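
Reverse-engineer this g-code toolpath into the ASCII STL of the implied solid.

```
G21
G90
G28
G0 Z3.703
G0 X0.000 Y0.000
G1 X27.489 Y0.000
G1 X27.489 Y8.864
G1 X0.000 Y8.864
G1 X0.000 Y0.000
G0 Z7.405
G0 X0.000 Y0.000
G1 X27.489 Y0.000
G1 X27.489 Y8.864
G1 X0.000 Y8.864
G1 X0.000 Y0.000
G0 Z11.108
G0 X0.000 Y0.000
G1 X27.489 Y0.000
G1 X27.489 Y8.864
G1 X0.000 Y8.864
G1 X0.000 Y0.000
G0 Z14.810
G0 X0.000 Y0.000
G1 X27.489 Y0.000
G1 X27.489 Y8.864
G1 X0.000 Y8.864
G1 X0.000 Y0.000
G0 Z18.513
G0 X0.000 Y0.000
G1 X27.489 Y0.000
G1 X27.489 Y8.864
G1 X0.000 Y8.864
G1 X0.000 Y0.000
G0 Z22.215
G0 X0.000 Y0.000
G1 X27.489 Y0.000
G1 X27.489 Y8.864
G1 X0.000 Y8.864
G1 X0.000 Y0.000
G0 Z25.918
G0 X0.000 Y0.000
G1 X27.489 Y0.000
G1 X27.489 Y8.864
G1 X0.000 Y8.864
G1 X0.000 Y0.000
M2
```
solid part
  facet normal 0.0000 0.0000 -1.0000
    outer loop
      vertex 27.489 8.864 0.000
      vertex 27.489 0.000 0.000
      vertex 0.000 0.000 0.000
    endloop
  endfacet
  facet normal 0.0000 0.0000 -1.0000
    outer loop
      vertex 0.000 8.864 0.000
      vertex 27.489 8.864 0.000
      vertex 0.000 0.000 0.000
    endloop
  endfacet
  facet normal 0.0000 0.0000 1.0000
    outer loop
      vertex 0.000 0.000 25.918
      vertex 27.489 0.000 25.918
      vertex 27.489 8.864 25.918
    endloop
  endfacet
  facet normal 0.0000 0.0000 1.0000
    outer loop
      vertex 0.000 0.000 25.918
      vertex 27.489 8.864 25.918
      vertex 0.000 8.864 25.918
    endloop
  endfacet
  facet normal 0.0000 -1.0000 0.0000
    outer loop
      vertex 0.000 0.000 0.000
      vertex 27.489 0.000 0.000
      vertex 27.489 0.000 25.918
    endloop
  endfacet
  facet normal 0.0000 -1.0000 0.0000
    outer loop
      vertex 0.000 0.000 0.000
      vertex 27.489 0.000 25.918
      vertex 0.000 0.000 25.918
    endloop
  endfacet
  facet normal 0.0000 1.0000 0.0000
    outer loop
      vertex 27.489 8.864 25.918
      vertex 27.489 8.864 0.000
      vertex 0.000 8.864 0.000
    endloop
  endfacet
  facet normal 0.0000 1.0000 0.0000
    outer loop
      vertex 0.000 8.864 25.918
      vertex 27.489 8.864 25.918
      vertex 0.000 8.864 0.000
    endloop
  endfacet
  facet normal -1.0000 0.0000 0.0000
    outer loop
      vertex 0.000 8.864 25.918
      vertex 0.000 8.864 0.000
      vertex 0.000 0.000 0.000
    endloop
  endfacet
  facet normal -1.0000 0.0000 0.0000
    outer loop
      vertex 0.000 0.000 25.918
      vertex 0.000 8.864 25.918
      vertex 0.000 0.000 0.000
    endloop
  endfacet
  facet normal 1.0000 0.0000 0.0000
    outer loop
      vertex 27.489 0.000 0.000
      vertex 27.489 8.864 0.000
      vertex 27.489 8.864 25.918
    endloop
  endfacet
  facet normal 1.0000 0.0000 0.0000
    outer loop
      vertex 27.489 0.000 0.000
      vertex 27.489 8.864 25.918
      vertex 27.489 0.000 25.918
    endloop
  endfacet
endsolid part

The G0 Z moves step by Δz≈3.703 mm. Every layer's G1 loop is the same polygon, so the solid is a straight extrusion of it from z=0 to z≈25.9. Closing with flat bottom and top caps and triangulating gives 12 facets — a rectangular box, roughly 27.5 × 8.86 mm footprint and 25.9 mm tall.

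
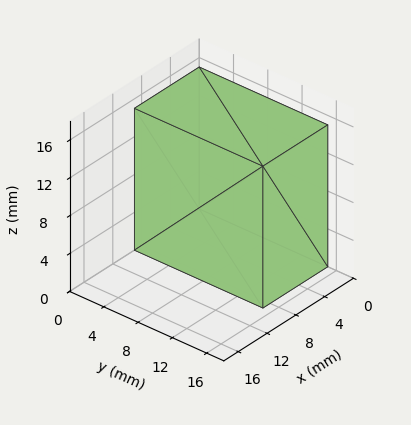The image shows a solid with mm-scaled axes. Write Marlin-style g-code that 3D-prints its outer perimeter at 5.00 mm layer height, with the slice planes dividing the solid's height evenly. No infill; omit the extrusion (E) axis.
Reading the render: the shape is a rectangular box, roughly 9 × 15 mm footprint and 15 mm tall (dimensions read to the nearest mm from the axis ticks). For the g-code, the solid's height is divided into equal slices at the stated Δz and each level perimeter traced with G1 moves after a G0 lift.

; perimeter-only toolpath
G21 ; units = mm
G90 ; absolute positioning
G28 ; home
; layer 1
G0 Z5.00
G0 X0.00 Y0.00
G1 X9.00 Y0.00
G1 X9.00 Y15.00
G1 X0.00 Y15.00
G1 X0.00 Y0.00
; layer 2
G0 Z10.00
G0 X0.00 Y0.00
G1 X9.00 Y0.00
G1 X9.00 Y15.00
G1 X0.00 Y15.00
G1 X0.00 Y0.00
; layer 3
G0 Z15.00
G0 X0.00 Y0.00
G1 X9.00 Y0.00
G1 X9.00 Y15.00
G1 X0.00 Y15.00
G1 X0.00 Y0.00
M2 ; end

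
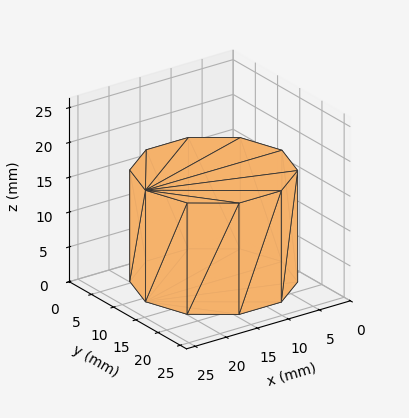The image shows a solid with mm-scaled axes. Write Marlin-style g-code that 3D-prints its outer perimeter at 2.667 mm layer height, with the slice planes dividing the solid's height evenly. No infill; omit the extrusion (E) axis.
Reading the render: the shape is a regular 10-sided prism (a cylinder approximated with 10 flat sides), circumscribed radius ≈ 11 mm, height ≈ 16 mm (dimensions read to the nearest mm from the axis ticks). For the g-code, the solid's height is divided into equal slices at the stated Δz and each level perimeter traced with G1 moves after a G0 lift.

; perimeter-only toolpath
G21 ; units = mm
G90 ; absolute positioning
G28 ; home
; layer 1
G0 Z2.667
G0 X22.000 Y11.000
G1 X19.899 Y17.466
G1 X14.399 Y21.462
G1 X7.601 Y21.462
G1 X2.101 Y17.466
G1 X0.000 Y11.000
G1 X2.101 Y4.534
G1 X7.601 Y0.538
G1 X14.399 Y0.538
G1 X19.899 Y4.534
G1 X22.000 Y11.000
; layer 2
G0 Z5.333
G0 X22.000 Y11.000
G1 X19.899 Y17.466
G1 X14.399 Y21.462
G1 X7.601 Y21.462
G1 X2.101 Y17.466
G1 X0.000 Y11.000
G1 X2.101 Y4.534
G1 X7.601 Y0.538
G1 X14.399 Y0.538
G1 X19.899 Y4.534
G1 X22.000 Y11.000
; layer 3
G0 Z8.000
G0 X22.000 Y11.000
G1 X19.899 Y17.466
G1 X14.399 Y21.462
G1 X7.601 Y21.462
G1 X2.101 Y17.466
G1 X0.000 Y11.000
G1 X2.101 Y4.534
G1 X7.601 Y0.538
G1 X14.399 Y0.538
G1 X19.899 Y4.534
G1 X22.000 Y11.000
; layer 4
G0 Z10.667
G0 X22.000 Y11.000
G1 X19.899 Y17.466
G1 X14.399 Y21.462
G1 X7.601 Y21.462
G1 X2.101 Y17.466
G1 X0.000 Y11.000
G1 X2.101 Y4.534
G1 X7.601 Y0.538
G1 X14.399 Y0.538
G1 X19.899 Y4.534
G1 X22.000 Y11.000
; layer 5
G0 Z13.333
G0 X22.000 Y11.000
G1 X19.899 Y17.466
G1 X14.399 Y21.462
G1 X7.601 Y21.462
G1 X2.101 Y17.466
G1 X0.000 Y11.000
G1 X2.101 Y4.534
G1 X7.601 Y0.538
G1 X14.399 Y0.538
G1 X19.899 Y4.534
G1 X22.000 Y11.000
; layer 6
G0 Z16.000
G0 X22.000 Y11.000
G1 X19.899 Y17.466
G1 X14.399 Y21.462
G1 X7.601 Y21.462
G1 X2.101 Y17.466
G1 X0.000 Y11.000
G1 X2.101 Y4.534
G1 X7.601 Y0.538
G1 X14.399 Y0.538
G1 X19.899 Y4.534
G1 X22.000 Y11.000
M2 ; end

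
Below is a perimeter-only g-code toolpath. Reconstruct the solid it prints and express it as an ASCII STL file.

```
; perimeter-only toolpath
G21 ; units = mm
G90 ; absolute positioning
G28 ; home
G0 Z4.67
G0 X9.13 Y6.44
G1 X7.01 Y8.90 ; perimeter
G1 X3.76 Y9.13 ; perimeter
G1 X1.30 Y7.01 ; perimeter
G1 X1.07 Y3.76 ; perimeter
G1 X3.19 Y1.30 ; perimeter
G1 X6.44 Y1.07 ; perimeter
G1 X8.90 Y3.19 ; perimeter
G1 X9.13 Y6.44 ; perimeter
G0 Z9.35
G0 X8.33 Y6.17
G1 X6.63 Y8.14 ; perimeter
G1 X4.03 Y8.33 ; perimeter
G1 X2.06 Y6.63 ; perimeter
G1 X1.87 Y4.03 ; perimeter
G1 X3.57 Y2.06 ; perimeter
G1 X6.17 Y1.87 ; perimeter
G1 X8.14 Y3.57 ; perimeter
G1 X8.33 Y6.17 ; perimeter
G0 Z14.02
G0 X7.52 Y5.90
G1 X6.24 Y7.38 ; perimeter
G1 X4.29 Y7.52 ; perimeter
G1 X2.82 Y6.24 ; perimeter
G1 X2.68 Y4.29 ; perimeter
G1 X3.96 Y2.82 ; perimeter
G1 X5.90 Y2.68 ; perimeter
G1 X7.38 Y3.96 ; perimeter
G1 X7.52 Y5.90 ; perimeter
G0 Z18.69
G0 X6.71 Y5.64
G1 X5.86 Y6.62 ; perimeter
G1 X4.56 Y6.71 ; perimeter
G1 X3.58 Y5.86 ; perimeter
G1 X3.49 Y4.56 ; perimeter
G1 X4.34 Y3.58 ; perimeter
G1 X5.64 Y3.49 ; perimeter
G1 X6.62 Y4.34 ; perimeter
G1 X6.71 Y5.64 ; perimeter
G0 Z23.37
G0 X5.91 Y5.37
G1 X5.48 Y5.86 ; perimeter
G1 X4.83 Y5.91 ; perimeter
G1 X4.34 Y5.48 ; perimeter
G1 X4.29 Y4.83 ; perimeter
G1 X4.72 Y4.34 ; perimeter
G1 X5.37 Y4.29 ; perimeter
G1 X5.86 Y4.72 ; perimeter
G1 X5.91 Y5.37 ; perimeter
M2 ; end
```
solid part
  facet normal 0.0000 0.0000 -1.0000
    outer loop
      vertex 3.49 9.94 0.00
      vertex 7.39 9.66 0.00
      vertex 9.94 6.71 0.00
    endloop
  endfacet
  facet normal 0.0000 0.0000 -1.0000
    outer loop
      vertex 0.54 7.39 0.00
      vertex 3.49 9.94 0.00
      vertex 9.94 6.71 0.00
    endloop
  endfacet
  facet normal 0.0000 0.0000 -1.0000
    outer loop
      vertex 0.26 3.49 0.00
      vertex 0.54 7.39 0.00
      vertex 9.94 6.71 0.00
    endloop
  endfacet
  facet normal 0.0000 0.0000 -1.0000
    outer loop
      vertex 2.81 0.54 0.00
      vertex 0.26 3.49 0.00
      vertex 9.94 6.71 0.00
    endloop
  endfacet
  facet normal 0.0000 0.0000 -1.0000
    outer loop
      vertex 6.71 0.26 0.00
      vertex 2.81 0.54 0.00
      vertex 9.94 6.71 0.00
    endloop
  endfacet
  facet normal 0.0000 0.0000 -1.0000
    outer loop
      vertex 9.66 2.81 0.00
      vertex 6.71 0.26 0.00
      vertex 9.94 6.71 0.00
    endloop
  endfacet
  facet normal 0.7461 0.6449 0.1658
    outer loop
      vertex 9.94 6.71 0.00
      vertex 7.39 9.66 0.00
      vertex 5.10 5.10 28.04
    endloop
  endfacet
  facet normal 0.0706 0.9836 0.1657
    outer loop
      vertex 7.39 9.66 0.00
      vertex 3.49 9.94 0.00
      vertex 5.10 5.10 28.04
    endloop
  endfacet
  facet normal -0.6449 0.7461 0.1658
    outer loop
      vertex 3.49 9.94 0.00
      vertex 0.54 7.39 0.00
      vertex 5.10 5.10 28.04
    endloop
  endfacet
  facet normal -0.9836 0.0706 0.1657
    outer loop
      vertex 0.54 7.39 0.00
      vertex 0.26 3.49 0.00
      vertex 5.10 5.10 28.04
    endloop
  endfacet
  facet normal -0.7461 -0.6449 0.1658
    outer loop
      vertex 0.26 3.49 0.00
      vertex 2.81 0.54 0.00
      vertex 5.10 5.10 28.04
    endloop
  endfacet
  facet normal -0.0706 -0.9836 0.1657
    outer loop
      vertex 2.81 0.54 0.00
      vertex 6.71 0.26 0.00
      vertex 5.10 5.10 28.04
    endloop
  endfacet
  facet normal 0.6449 -0.7461 0.1658
    outer loop
      vertex 6.71 0.26 0.00
      vertex 9.66 2.81 0.00
      vertex 5.10 5.10 28.04
    endloop
  endfacet
  facet normal 0.9836 -0.0706 0.1657
    outer loop
      vertex 9.66 2.81 0.00
      vertex 9.94 6.71 0.00
      vertex 5.10 5.10 28.04
    endloop
  endfacet
endsolid part

The G0 Z moves step by Δz≈4.67 mm. The G1 loops shrink linearly with z, so the solid tapers from its base footprint up to z≈28. Closing with a flat bottom cap and the tapered top and triangulating gives 14 facets — a regular 8-sided pyramid, base circumscribed radius ≈ 5.1 mm, apex at z ≈ 28 mm.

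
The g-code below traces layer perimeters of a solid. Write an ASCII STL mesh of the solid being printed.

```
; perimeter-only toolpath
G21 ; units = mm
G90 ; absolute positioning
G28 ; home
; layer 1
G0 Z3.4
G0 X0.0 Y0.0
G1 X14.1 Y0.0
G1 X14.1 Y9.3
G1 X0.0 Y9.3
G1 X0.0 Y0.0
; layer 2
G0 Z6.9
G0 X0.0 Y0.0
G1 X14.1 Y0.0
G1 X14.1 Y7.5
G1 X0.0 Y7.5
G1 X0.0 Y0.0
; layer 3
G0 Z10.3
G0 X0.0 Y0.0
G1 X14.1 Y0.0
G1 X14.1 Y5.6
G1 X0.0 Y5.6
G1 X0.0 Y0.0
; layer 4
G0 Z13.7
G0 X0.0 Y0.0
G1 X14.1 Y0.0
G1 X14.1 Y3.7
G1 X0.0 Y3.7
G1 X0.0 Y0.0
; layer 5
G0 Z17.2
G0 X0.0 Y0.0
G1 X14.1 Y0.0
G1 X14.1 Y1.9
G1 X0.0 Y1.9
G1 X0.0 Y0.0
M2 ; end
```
solid part
  facet normal 0.0000 0.0000 -1.0000
    outer loop
      vertex 14.1 11.2 0.0
      vertex 14.1 0.0 0.0
      vertex 0.0 0.0 0.0
    endloop
  endfacet
  facet normal 0.0000 0.0000 -1.0000
    outer loop
      vertex 0.0 11.2 0.0
      vertex 14.1 11.2 0.0
      vertex 0.0 0.0 0.0
    endloop
  endfacet
  facet normal 0.0000 -1.0000 0.0000
    outer loop
      vertex 0.0 0.0 0.0
      vertex 14.1 0.0 0.0
      vertex 14.1 0.0 20.6
    endloop
  endfacet
  facet normal 0.0000 -1.0000 0.0000
    outer loop
      vertex 0.0 0.0 0.0
      vertex 14.1 0.0 20.6
      vertex 0.0 0.0 20.6
    endloop
  endfacet
  facet normal 0.0000 0.8785 0.4777
    outer loop
      vertex 0.0 0.0 20.6
      vertex 14.1 0.0 20.6
      vertex 14.1 11.2 0.0
    endloop
  endfacet
  facet normal 0.0000 0.8785 0.4777
    outer loop
      vertex 0.0 0.0 20.6
      vertex 14.1 11.2 0.0
      vertex 0.0 11.2 0.0
    endloop
  endfacet
  facet normal -1.0000 0.0000 0.0000
    outer loop
      vertex 0.0 0.0 20.6
      vertex 0.0 11.2 0.0
      vertex 0.0 0.0 0.0
    endloop
  endfacet
  facet normal 1.0000 0.0000 0.0000
    outer loop
      vertex 14.1 0.0 0.0
      vertex 14.1 11.2 0.0
      vertex 14.1 0.0 20.6
    endloop
  endfacet
endsolid part

The G0 Z moves step by Δz≈3.4 mm. The G1 loops shrink linearly with z, so the solid tapers from its base footprint up to z≈20.6. Closing with a flat bottom cap and the tapered top and triangulating gives 8 facets — a wedge (ramp): 14.1 × 11.2 mm base, rising to 20.6 mm along the y=0 edge and sloping linearly to z=0 at y=11.2.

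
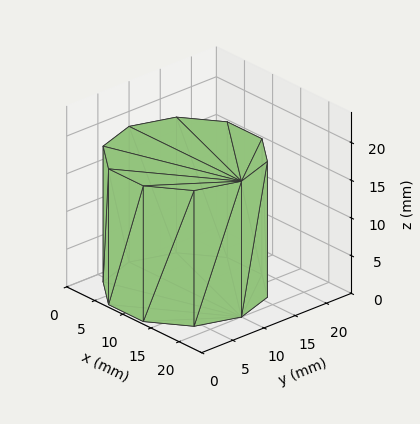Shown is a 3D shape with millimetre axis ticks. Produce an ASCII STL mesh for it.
Reading the render: the shape is a regular 10-sided prism (a cylinder approximated with 10 flat sides), circumscribed radius ≈ 10 mm, height ≈ 18 mm (dimensions read to the nearest mm from the axis ticks). For the STL, each face is triangulated and given an outward normal.

solid part
  facet normal 0.0000 0.0000 -1.0000
    outer loop
      vertex 13.090 19.511 0.000
      vertex 18.090 15.878 0.000
      vertex 20.000 10.000 0.000
    endloop
  endfacet
  facet normal 0.0000 0.0000 -1.0000
    outer loop
      vertex 6.910 19.511 0.000
      vertex 13.090 19.511 0.000
      vertex 20.000 10.000 0.000
    endloop
  endfacet
  facet normal 0.0000 0.0000 -1.0000
    outer loop
      vertex 1.910 15.878 0.000
      vertex 6.910 19.511 0.000
      vertex 20.000 10.000 0.000
    endloop
  endfacet
  facet normal 0.0000 0.0000 -1.0000
    outer loop
      vertex 0.000 10.000 0.000
      vertex 1.910 15.878 0.000
      vertex 20.000 10.000 0.000
    endloop
  endfacet
  facet normal 0.0000 0.0000 -1.0000
    outer loop
      vertex 1.910 4.122 0.000
      vertex 0.000 10.000 0.000
      vertex 20.000 10.000 0.000
    endloop
  endfacet
  facet normal 0.0000 0.0000 -1.0000
    outer loop
      vertex 6.910 0.489 0.000
      vertex 1.910 4.122 0.000
      vertex 20.000 10.000 0.000
    endloop
  endfacet
  facet normal 0.0000 0.0000 -1.0000
    outer loop
      vertex 13.090 0.489 0.000
      vertex 6.910 0.489 0.000
      vertex 20.000 10.000 0.000
    endloop
  endfacet
  facet normal 0.0000 0.0000 -1.0000
    outer loop
      vertex 18.090 4.122 0.000
      vertex 13.090 0.489 0.000
      vertex 20.000 10.000 0.000
    endloop
  endfacet
  facet normal 0.0000 0.0000 1.0000
    outer loop
      vertex 20.000 10.000 18.000
      vertex 18.090 15.878 18.000
      vertex 13.090 19.511 18.000
    endloop
  endfacet
  facet normal 0.0000 0.0000 1.0000
    outer loop
      vertex 20.000 10.000 18.000
      vertex 13.090 19.511 18.000
      vertex 6.910 19.511 18.000
    endloop
  endfacet
  facet normal 0.0000 0.0000 1.0000
    outer loop
      vertex 20.000 10.000 18.000
      vertex 6.910 19.511 18.000
      vertex 1.910 15.878 18.000
    endloop
  endfacet
  facet normal 0.0000 0.0000 1.0000
    outer loop
      vertex 20.000 10.000 18.000
      vertex 1.910 15.878 18.000
      vertex 0.000 10.000 18.000
    endloop
  endfacet
  facet normal 0.0000 0.0000 1.0000
    outer loop
      vertex 20.000 10.000 18.000
      vertex 0.000 10.000 18.000
      vertex 1.910 4.122 18.000
    endloop
  endfacet
  facet normal 0.0000 0.0000 1.0000
    outer loop
      vertex 20.000 10.000 18.000
      vertex 1.910 4.122 18.000
      vertex 6.910 0.489 18.000
    endloop
  endfacet
  facet normal 0.0000 0.0000 1.0000
    outer loop
      vertex 20.000 10.000 18.000
      vertex 6.910 0.489 18.000
      vertex 13.090 0.489 18.000
    endloop
  endfacet
  facet normal 0.0000 0.0000 1.0000
    outer loop
      vertex 20.000 10.000 18.000
      vertex 13.090 0.489 18.000
      vertex 18.090 4.122 18.000
    endloop
  endfacet
  facet normal 0.9511 0.3090 0.0000
    outer loop
      vertex 20.000 10.000 0.000
      vertex 18.090 15.878 0.000
      vertex 18.090 15.878 18.000
    endloop
  endfacet
  facet normal 0.9511 0.3090 0.0000
    outer loop
      vertex 20.000 10.000 0.000
      vertex 18.090 15.878 18.000
      vertex 20.000 10.000 18.000
    endloop
  endfacet
  facet normal 0.5878 0.8090 0.0000
    outer loop
      vertex 18.090 15.878 0.000
      vertex 13.090 19.511 0.000
      vertex 13.090 19.511 18.000
    endloop
  endfacet
  facet normal 0.5878 0.8090 0.0000
    outer loop
      vertex 18.090 15.878 0.000
      vertex 13.090 19.511 18.000
      vertex 18.090 15.878 18.000
    endloop
  endfacet
  facet normal 0.0000 1.0000 0.0000
    outer loop
      vertex 13.090 19.511 0.000
      vertex 6.910 19.511 0.000
      vertex 6.910 19.511 18.000
    endloop
  endfacet
  facet normal 0.0000 1.0000 0.0000
    outer loop
      vertex 13.090 19.511 0.000
      vertex 6.910 19.511 18.000
      vertex 13.090 19.511 18.000
    endloop
  endfacet
  facet normal -0.5878 0.8090 0.0000
    outer loop
      vertex 6.910 19.511 0.000
      vertex 1.910 15.878 0.000
      vertex 1.910 15.878 18.000
    endloop
  endfacet
  facet normal -0.5878 0.8090 0.0000
    outer loop
      vertex 6.910 19.511 0.000
      vertex 1.910 15.878 18.000
      vertex 6.910 19.511 18.000
    endloop
  endfacet
  facet normal -0.9511 0.3090 0.0000
    outer loop
      vertex 1.910 15.878 0.000
      vertex 0.000 10.000 0.000
      vertex 0.000 10.000 18.000
    endloop
  endfacet
  facet normal -0.9511 0.3090 0.0000
    outer loop
      vertex 1.910 15.878 0.000
      vertex 0.000 10.000 18.000
      vertex 1.910 15.878 18.000
    endloop
  endfacet
  facet normal -0.9511 -0.3090 0.0000
    outer loop
      vertex 0.000 10.000 0.000
      vertex 1.910 4.122 0.000
      vertex 1.910 4.122 18.000
    endloop
  endfacet
  facet normal -0.9511 -0.3090 0.0000
    outer loop
      vertex 0.000 10.000 0.000
      vertex 1.910 4.122 18.000
      vertex 0.000 10.000 18.000
    endloop
  endfacet
  facet normal -0.5878 -0.8090 0.0000
    outer loop
      vertex 1.910 4.122 0.000
      vertex 6.910 0.489 0.000
      vertex 6.910 0.489 18.000
    endloop
  endfacet
  facet normal -0.5878 -0.8090 0.0000
    outer loop
      vertex 1.910 4.122 0.000
      vertex 6.910 0.489 18.000
      vertex 1.910 4.122 18.000
    endloop
  endfacet
  facet normal 0.0000 -1.0000 0.0000
    outer loop
      vertex 6.910 0.489 0.000
      vertex 13.090 0.489 0.000
      vertex 13.090 0.489 18.000
    endloop
  endfacet
  facet normal 0.0000 -1.0000 0.0000
    outer loop
      vertex 6.910 0.489 0.000
      vertex 13.090 0.489 18.000
      vertex 6.910 0.489 18.000
    endloop
  endfacet
  facet normal 0.5878 -0.8090 0.0000
    outer loop
      vertex 13.090 0.489 0.000
      vertex 18.090 4.122 0.000
      vertex 18.090 4.122 18.000
    endloop
  endfacet
  facet normal 0.5878 -0.8090 0.0000
    outer loop
      vertex 13.090 0.489 0.000
      vertex 18.090 4.122 18.000
      vertex 13.090 0.489 18.000
    endloop
  endfacet
  facet normal 0.9511 -0.3090 0.0000
    outer loop
      vertex 18.090 4.122 0.000
      vertex 20.000 10.000 0.000
      vertex 20.000 10.000 18.000
    endloop
  endfacet
  facet normal 0.9511 -0.3090 0.0000
    outer loop
      vertex 18.090 4.122 0.000
      vertex 20.000 10.000 18.000
      vertex 18.090 4.122 18.000
    endloop
  endfacet
endsolid part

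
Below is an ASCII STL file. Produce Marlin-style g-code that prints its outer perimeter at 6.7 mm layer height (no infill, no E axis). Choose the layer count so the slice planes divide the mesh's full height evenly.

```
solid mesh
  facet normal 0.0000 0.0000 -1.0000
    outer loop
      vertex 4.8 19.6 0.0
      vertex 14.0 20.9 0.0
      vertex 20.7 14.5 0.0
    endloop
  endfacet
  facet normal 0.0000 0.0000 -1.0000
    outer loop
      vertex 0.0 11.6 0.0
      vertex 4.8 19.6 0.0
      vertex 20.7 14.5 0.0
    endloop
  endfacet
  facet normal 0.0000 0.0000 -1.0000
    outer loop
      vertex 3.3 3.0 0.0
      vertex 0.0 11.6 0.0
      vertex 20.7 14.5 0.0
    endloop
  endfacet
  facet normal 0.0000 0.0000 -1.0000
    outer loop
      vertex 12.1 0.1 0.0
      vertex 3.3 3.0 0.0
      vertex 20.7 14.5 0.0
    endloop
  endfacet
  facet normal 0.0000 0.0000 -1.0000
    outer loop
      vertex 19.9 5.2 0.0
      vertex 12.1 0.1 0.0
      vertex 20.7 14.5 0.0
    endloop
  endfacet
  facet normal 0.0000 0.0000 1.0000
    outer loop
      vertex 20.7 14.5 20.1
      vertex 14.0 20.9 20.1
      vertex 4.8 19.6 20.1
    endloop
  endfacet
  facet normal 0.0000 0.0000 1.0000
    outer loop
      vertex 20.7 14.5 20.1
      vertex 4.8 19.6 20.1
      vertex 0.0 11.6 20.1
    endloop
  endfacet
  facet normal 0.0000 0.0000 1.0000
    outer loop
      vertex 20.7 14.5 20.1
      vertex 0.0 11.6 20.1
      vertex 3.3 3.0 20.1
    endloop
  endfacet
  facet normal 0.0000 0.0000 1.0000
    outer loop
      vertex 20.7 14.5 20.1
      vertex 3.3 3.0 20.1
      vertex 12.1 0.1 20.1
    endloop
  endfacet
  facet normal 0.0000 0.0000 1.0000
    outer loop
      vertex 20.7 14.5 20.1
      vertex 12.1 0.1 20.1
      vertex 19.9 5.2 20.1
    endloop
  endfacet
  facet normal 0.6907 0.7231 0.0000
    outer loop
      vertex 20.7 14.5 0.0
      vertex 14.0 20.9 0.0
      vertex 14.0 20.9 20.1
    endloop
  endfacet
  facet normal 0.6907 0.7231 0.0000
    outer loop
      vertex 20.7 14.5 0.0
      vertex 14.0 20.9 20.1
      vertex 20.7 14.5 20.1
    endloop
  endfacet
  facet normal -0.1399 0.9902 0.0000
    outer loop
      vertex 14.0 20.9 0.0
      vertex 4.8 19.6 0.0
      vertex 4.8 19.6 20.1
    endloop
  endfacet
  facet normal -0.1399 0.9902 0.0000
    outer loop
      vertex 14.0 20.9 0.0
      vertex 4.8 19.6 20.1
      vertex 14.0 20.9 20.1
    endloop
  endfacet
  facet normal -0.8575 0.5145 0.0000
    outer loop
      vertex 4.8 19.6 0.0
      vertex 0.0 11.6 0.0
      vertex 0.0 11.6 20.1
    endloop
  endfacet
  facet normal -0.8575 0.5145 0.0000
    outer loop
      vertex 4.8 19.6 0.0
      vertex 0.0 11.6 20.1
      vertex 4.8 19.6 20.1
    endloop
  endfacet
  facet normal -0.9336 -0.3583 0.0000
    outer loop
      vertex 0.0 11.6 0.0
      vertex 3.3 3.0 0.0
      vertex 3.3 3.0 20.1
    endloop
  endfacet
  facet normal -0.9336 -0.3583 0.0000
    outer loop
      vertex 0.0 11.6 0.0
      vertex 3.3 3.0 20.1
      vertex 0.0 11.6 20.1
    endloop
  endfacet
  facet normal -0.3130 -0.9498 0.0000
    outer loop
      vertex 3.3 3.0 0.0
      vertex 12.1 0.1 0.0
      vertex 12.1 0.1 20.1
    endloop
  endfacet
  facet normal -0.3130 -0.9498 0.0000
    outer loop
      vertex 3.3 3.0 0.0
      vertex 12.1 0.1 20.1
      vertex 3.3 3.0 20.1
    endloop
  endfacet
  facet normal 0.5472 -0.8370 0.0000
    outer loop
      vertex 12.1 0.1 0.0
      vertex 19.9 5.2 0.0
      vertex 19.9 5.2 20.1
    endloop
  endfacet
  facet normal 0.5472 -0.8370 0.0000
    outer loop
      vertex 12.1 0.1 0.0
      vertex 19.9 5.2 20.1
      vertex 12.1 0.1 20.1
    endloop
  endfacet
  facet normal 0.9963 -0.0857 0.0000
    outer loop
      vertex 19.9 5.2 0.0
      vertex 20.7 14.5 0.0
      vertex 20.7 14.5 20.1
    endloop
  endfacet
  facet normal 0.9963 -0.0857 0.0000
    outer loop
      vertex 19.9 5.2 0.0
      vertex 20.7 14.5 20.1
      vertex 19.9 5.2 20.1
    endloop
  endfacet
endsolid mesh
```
; perimeter-only toolpath
G21 ; units = mm
G90 ; absolute positioning
G28 ; home
; layer 1
G0 Z6.7
G0 X20.7 Y14.5
G1 X14.0 Y20.9
G1 X4.8 Y19.6
G1 X0.0 Y11.6
G1 X3.3 Y3.0
G1 X12.1 Y0.1
G1 X19.9 Y5.2
G1 X20.7 Y14.5
; layer 2
G0 Z13.4
G0 X20.7 Y14.5
G1 X14.0 Y20.9
G1 X4.8 Y19.6
G1 X0.0 Y11.6
G1 X3.3 Y3.0
G1 X12.1 Y0.1
G1 X19.9 Y5.2
G1 X20.7 Y14.5
; layer 3
G0 Z20.1
G0 X20.7 Y14.5
G1 X14.0 Y20.9
G1 X4.8 Y19.6
G1 X0.0 Y11.6
G1 X3.3 Y3.0
G1 X12.1 Y0.1
G1 X19.9 Y5.2
G1 X20.7 Y14.5
M2 ; end

The solid is a regular 7-sided prism (a cylinder approximated with 7 flat sides), circumscribed radius ≈ 10.7 mm, height ≈ 20.1 mm. Slicing at Δz = 6.7 mm — 3 equal slices spanning the solid's height, so layer i sits at z = i·h/3 — gives 3 non-empty perimeters. Each is a 7-segment closed polygon; G0 lifts to the layer z and rapids to the start vertex, then G1 traces the edges.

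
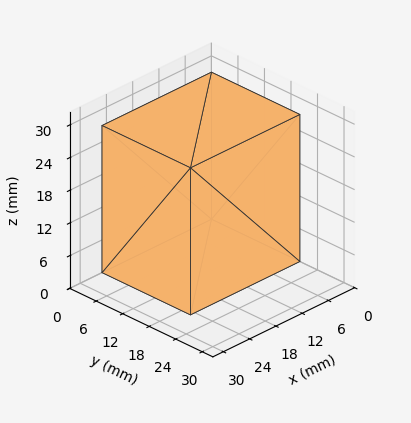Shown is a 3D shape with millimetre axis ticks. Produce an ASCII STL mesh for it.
Reading the render: the shape is a rectangular box, roughly 25 × 20 mm footprint and 27 mm tall (dimensions read to the nearest mm from the axis ticks). For the STL, each face is triangulated and given an outward normal.

solid part
  facet normal 0.0000 0.0000 -1.0000
    outer loop
      vertex 25.0 20.0 0.0
      vertex 25.0 0.0 0.0
      vertex 0.0 0.0 0.0
    endloop
  endfacet
  facet normal 0.0000 0.0000 -1.0000
    outer loop
      vertex 0.0 20.0 0.0
      vertex 25.0 20.0 0.0
      vertex 0.0 0.0 0.0
    endloop
  endfacet
  facet normal 0.0000 0.0000 1.0000
    outer loop
      vertex 0.0 0.0 27.0
      vertex 25.0 0.0 27.0
      vertex 25.0 20.0 27.0
    endloop
  endfacet
  facet normal 0.0000 0.0000 1.0000
    outer loop
      vertex 0.0 0.0 27.0
      vertex 25.0 20.0 27.0
      vertex 0.0 20.0 27.0
    endloop
  endfacet
  facet normal 0.0000 -1.0000 0.0000
    outer loop
      vertex 0.0 0.0 0.0
      vertex 25.0 0.0 0.0
      vertex 25.0 0.0 27.0
    endloop
  endfacet
  facet normal 0.0000 -1.0000 0.0000
    outer loop
      vertex 0.0 0.0 0.0
      vertex 25.0 0.0 27.0
      vertex 0.0 0.0 27.0
    endloop
  endfacet
  facet normal 0.0000 1.0000 0.0000
    outer loop
      vertex 25.0 20.0 27.0
      vertex 25.0 20.0 0.0
      vertex 0.0 20.0 0.0
    endloop
  endfacet
  facet normal 0.0000 1.0000 0.0000
    outer loop
      vertex 0.0 20.0 27.0
      vertex 25.0 20.0 27.0
      vertex 0.0 20.0 0.0
    endloop
  endfacet
  facet normal -1.0000 0.0000 0.0000
    outer loop
      vertex 0.0 20.0 27.0
      vertex 0.0 20.0 0.0
      vertex 0.0 0.0 0.0
    endloop
  endfacet
  facet normal -1.0000 0.0000 0.0000
    outer loop
      vertex 0.0 0.0 27.0
      vertex 0.0 20.0 27.0
      vertex 0.0 0.0 0.0
    endloop
  endfacet
  facet normal 1.0000 0.0000 0.0000
    outer loop
      vertex 25.0 0.0 0.0
      vertex 25.0 20.0 0.0
      vertex 25.0 20.0 27.0
    endloop
  endfacet
  facet normal 1.0000 0.0000 0.0000
    outer loop
      vertex 25.0 0.0 0.0
      vertex 25.0 20.0 27.0
      vertex 25.0 0.0 27.0
    endloop
  endfacet
endsolid part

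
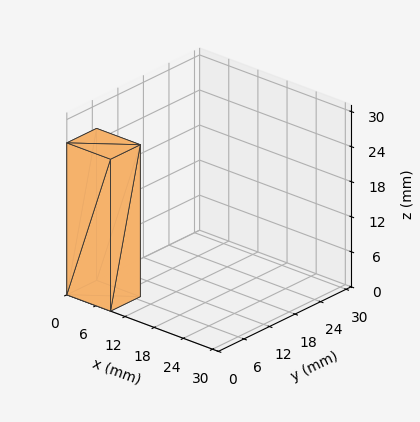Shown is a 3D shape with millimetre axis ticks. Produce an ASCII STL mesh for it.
Reading the render: the shape is a rectangular box, roughly 9 × 7 mm footprint and 26 mm tall (dimensions read to the nearest mm from the axis ticks). For the STL, each face is triangulated and given an outward normal.

solid part
  facet normal 0.0000 0.0000 -1.0000
    outer loop
      vertex 9.00 7.00 0.00
      vertex 9.00 0.00 0.00
      vertex 0.00 0.00 0.00
    endloop
  endfacet
  facet normal 0.0000 0.0000 -1.0000
    outer loop
      vertex 0.00 7.00 0.00
      vertex 9.00 7.00 0.00
      vertex 0.00 0.00 0.00
    endloop
  endfacet
  facet normal 0.0000 0.0000 1.0000
    outer loop
      vertex 0.00 0.00 26.00
      vertex 9.00 0.00 26.00
      vertex 9.00 7.00 26.00
    endloop
  endfacet
  facet normal 0.0000 0.0000 1.0000
    outer loop
      vertex 0.00 0.00 26.00
      vertex 9.00 7.00 26.00
      vertex 0.00 7.00 26.00
    endloop
  endfacet
  facet normal 0.0000 -1.0000 0.0000
    outer loop
      vertex 0.00 0.00 0.00
      vertex 9.00 0.00 0.00
      vertex 9.00 0.00 26.00
    endloop
  endfacet
  facet normal 0.0000 -1.0000 0.0000
    outer loop
      vertex 0.00 0.00 0.00
      vertex 9.00 0.00 26.00
      vertex 0.00 0.00 26.00
    endloop
  endfacet
  facet normal 0.0000 1.0000 0.0000
    outer loop
      vertex 9.00 7.00 26.00
      vertex 9.00 7.00 0.00
      vertex 0.00 7.00 0.00
    endloop
  endfacet
  facet normal 0.0000 1.0000 0.0000
    outer loop
      vertex 0.00 7.00 26.00
      vertex 9.00 7.00 26.00
      vertex 0.00 7.00 0.00
    endloop
  endfacet
  facet normal -1.0000 0.0000 0.0000
    outer loop
      vertex 0.00 7.00 26.00
      vertex 0.00 7.00 0.00
      vertex 0.00 0.00 0.00
    endloop
  endfacet
  facet normal -1.0000 0.0000 0.0000
    outer loop
      vertex 0.00 0.00 26.00
      vertex 0.00 7.00 26.00
      vertex 0.00 0.00 0.00
    endloop
  endfacet
  facet normal 1.0000 0.0000 0.0000
    outer loop
      vertex 9.00 0.00 0.00
      vertex 9.00 7.00 0.00
      vertex 9.00 7.00 26.00
    endloop
  endfacet
  facet normal 1.0000 0.0000 0.0000
    outer loop
      vertex 9.00 0.00 0.00
      vertex 9.00 7.00 26.00
      vertex 9.00 0.00 26.00
    endloop
  endfacet
endsolid part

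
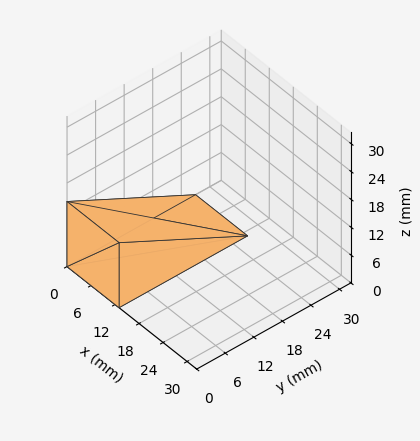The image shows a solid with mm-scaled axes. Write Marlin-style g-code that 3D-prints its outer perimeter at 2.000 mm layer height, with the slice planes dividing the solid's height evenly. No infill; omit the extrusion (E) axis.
Reading the render: the shape is a wedge (ramp): 13 × 27 mm base, rising to 14 mm along the y=0 edge and sloping linearly to z=0 at y=27 (dimensions read to the nearest mm from the axis ticks). For the g-code, the solid's height is divided into equal slices at the stated Δz and each level perimeter traced with G1 moves after a G0 lift.

; perimeter-only toolpath
G21 ; units = mm
G90 ; absolute positioning
G28 ; home
; layer 1
G0 Z2.000
G0 X0.000 Y0.000
G1 X13.000 Y0.000
G1 X13.000 Y23.143
G1 X0.000 Y23.143
G1 X0.000 Y0.000
; layer 2
G0 Z4.000
G0 X0.000 Y0.000
G1 X13.000 Y0.000
G1 X13.000 Y19.286
G1 X0.000 Y19.286
G1 X0.000 Y0.000
; layer 3
G0 Z6.000
G0 X0.000 Y0.000
G1 X13.000 Y0.000
G1 X13.000 Y15.429
G1 X0.000 Y15.429
G1 X0.000 Y0.000
; layer 4
G0 Z8.000
G0 X0.000 Y0.000
G1 X13.000 Y0.000
G1 X13.000 Y11.571
G1 X0.000 Y11.571
G1 X0.000 Y0.000
; layer 5
G0 Z10.000
G0 X0.000 Y0.000
G1 X13.000 Y0.000
G1 X13.000 Y7.714
G1 X0.000 Y7.714
G1 X0.000 Y0.000
; layer 6
G0 Z12.000
G0 X0.000 Y0.000
G1 X13.000 Y0.000
G1 X13.000 Y3.857
G1 X0.000 Y3.857
G1 X0.000 Y0.000
M2 ; end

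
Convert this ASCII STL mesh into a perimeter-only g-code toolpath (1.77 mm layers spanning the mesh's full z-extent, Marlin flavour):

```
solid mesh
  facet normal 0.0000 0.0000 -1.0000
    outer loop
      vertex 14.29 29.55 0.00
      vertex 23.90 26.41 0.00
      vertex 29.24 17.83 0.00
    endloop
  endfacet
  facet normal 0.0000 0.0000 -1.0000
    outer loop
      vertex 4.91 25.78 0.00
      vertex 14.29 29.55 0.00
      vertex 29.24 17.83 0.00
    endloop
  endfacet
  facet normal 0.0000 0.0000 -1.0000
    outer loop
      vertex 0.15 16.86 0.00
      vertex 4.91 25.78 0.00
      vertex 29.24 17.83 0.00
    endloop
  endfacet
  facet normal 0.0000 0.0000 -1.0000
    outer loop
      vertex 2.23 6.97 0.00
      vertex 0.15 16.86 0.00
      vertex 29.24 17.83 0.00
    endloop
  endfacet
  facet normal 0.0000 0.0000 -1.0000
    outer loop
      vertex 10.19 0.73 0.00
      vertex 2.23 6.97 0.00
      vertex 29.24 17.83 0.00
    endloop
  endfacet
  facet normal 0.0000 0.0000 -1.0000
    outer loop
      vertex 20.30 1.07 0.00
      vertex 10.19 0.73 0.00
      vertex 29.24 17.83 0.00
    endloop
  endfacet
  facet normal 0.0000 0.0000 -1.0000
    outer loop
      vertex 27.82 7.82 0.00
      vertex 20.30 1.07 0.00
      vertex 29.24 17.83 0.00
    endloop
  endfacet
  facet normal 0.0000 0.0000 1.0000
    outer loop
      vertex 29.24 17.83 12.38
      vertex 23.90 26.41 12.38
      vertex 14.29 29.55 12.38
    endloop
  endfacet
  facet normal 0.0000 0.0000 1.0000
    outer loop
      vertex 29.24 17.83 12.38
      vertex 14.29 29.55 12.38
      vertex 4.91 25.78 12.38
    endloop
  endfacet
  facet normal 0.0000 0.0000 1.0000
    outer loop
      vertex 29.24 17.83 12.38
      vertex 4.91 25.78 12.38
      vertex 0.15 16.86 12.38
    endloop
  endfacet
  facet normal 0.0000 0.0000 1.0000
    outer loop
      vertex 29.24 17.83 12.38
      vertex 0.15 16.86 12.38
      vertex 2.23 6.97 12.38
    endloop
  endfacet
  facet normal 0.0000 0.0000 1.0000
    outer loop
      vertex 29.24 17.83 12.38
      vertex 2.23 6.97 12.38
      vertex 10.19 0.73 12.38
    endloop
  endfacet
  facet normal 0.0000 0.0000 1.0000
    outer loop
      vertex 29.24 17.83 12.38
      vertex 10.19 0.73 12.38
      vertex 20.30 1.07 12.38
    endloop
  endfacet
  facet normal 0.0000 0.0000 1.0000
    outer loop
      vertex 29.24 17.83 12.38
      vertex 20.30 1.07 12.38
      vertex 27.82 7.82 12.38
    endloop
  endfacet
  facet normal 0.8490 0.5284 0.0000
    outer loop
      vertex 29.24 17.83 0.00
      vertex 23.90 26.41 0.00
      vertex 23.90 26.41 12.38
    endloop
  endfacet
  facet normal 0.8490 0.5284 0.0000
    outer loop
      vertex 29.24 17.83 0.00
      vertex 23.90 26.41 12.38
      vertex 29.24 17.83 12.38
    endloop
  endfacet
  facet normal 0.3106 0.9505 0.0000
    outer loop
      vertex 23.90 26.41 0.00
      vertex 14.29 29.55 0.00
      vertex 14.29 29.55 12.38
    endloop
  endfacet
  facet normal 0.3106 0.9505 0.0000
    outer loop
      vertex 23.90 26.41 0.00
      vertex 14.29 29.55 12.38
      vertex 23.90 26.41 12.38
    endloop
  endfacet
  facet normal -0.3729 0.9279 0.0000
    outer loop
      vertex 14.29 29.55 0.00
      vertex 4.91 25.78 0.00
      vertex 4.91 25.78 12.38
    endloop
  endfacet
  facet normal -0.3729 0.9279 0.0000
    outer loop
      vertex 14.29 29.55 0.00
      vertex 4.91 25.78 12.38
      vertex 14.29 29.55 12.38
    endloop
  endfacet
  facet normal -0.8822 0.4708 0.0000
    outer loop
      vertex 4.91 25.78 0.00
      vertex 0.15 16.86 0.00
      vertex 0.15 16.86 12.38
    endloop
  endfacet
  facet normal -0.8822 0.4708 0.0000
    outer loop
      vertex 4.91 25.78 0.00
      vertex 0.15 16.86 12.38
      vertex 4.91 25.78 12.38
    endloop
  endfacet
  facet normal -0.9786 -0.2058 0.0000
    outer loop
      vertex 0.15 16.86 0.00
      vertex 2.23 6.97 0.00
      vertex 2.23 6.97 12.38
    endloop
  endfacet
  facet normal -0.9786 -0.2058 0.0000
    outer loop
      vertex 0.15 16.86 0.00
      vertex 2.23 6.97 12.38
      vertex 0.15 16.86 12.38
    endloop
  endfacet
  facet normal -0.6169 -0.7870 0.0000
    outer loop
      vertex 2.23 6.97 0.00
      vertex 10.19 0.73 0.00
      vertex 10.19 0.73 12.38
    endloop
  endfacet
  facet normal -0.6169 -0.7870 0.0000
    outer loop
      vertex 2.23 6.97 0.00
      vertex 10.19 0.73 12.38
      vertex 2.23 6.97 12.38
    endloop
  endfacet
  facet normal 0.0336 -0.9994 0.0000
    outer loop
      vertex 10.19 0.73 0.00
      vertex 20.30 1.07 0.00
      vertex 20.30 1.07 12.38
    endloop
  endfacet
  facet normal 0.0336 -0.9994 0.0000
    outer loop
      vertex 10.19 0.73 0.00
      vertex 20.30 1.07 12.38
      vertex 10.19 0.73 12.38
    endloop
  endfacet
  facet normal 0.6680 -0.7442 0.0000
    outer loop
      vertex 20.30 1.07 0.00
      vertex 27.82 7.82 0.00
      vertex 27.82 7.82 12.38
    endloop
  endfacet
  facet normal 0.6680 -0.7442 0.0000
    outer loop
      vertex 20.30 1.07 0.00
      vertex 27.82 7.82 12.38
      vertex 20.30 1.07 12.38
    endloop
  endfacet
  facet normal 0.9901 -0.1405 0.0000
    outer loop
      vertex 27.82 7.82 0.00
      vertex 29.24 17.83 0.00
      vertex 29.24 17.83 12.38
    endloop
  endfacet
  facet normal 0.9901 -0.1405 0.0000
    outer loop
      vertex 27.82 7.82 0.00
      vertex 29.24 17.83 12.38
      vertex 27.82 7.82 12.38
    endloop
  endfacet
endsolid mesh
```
; perimeter-only toolpath
G21 ; units = mm
G90 ; absolute positioning
G28 ; home
; layer 1
G0 Z1.77
G0 X29.24 Y17.83
G1 X23.90 Y26.41
G1 X14.29 Y29.55
G1 X4.91 Y25.78
G1 X0.15 Y16.86
G1 X2.23 Y6.97
G1 X10.19 Y0.73
G1 X20.30 Y1.07
G1 X27.82 Y7.82
G1 X29.24 Y17.83
; layer 2
G0 Z3.54
G0 X29.24 Y17.83
G1 X23.90 Y26.41
G1 X14.29 Y29.55
G1 X4.91 Y25.78
G1 X0.15 Y16.86
G1 X2.23 Y6.97
G1 X10.19 Y0.73
G1 X20.30 Y1.07
G1 X27.82 Y7.82
G1 X29.24 Y17.83
; layer 3
G0 Z5.31
G0 X29.24 Y17.83
G1 X23.90 Y26.41
G1 X14.29 Y29.55
G1 X4.91 Y25.78
G1 X0.15 Y16.86
G1 X2.23 Y6.97
G1 X10.19 Y0.73
G1 X20.30 Y1.07
G1 X27.82 Y7.82
G1 X29.24 Y17.83
; layer 4
G0 Z7.07
G0 X29.24 Y17.83
G1 X23.90 Y26.41
G1 X14.29 Y29.55
G1 X4.91 Y25.78
G1 X0.15 Y16.86
G1 X2.23 Y6.97
G1 X10.19 Y0.73
G1 X20.30 Y1.07
G1 X27.82 Y7.82
G1 X29.24 Y17.83
; layer 5
G0 Z8.84
G0 X29.24 Y17.83
G1 X23.90 Y26.41
G1 X14.29 Y29.55
G1 X4.91 Y25.78
G1 X0.15 Y16.86
G1 X2.23 Y6.97
G1 X10.19 Y0.73
G1 X20.30 Y1.07
G1 X27.82 Y7.82
G1 X29.24 Y17.83
; layer 6
G0 Z10.61
G0 X29.24 Y17.83
G1 X23.90 Y26.41
G1 X14.29 Y29.55
G1 X4.91 Y25.78
G1 X0.15 Y16.86
G1 X2.23 Y6.97
G1 X10.19 Y0.73
G1 X20.30 Y1.07
G1 X27.82 Y7.82
G1 X29.24 Y17.83
; layer 7
G0 Z12.38
G0 X29.24 Y17.83
G1 X23.90 Y26.41
G1 X14.29 Y29.55
G1 X4.91 Y25.78
G1 X0.15 Y16.86
G1 X2.23 Y6.97
G1 X10.19 Y0.73
G1 X20.30 Y1.07
G1 X27.82 Y7.82
G1 X29.24 Y17.83
M2 ; end

The solid is a regular 9-sided prism (a cylinder approximated with 9 flat sides), circumscribed radius ≈ 14.8 mm, height ≈ 12.4 mm. Slicing at Δz = 1.77 mm — 7 equal slices spanning the solid's height, so layer i sits at z = i·h/7 — gives 7 non-empty perimeters. Each is a 9-segment closed polygon; G0 lifts to the layer z and rapids to the start vertex, then G1 traces the edges.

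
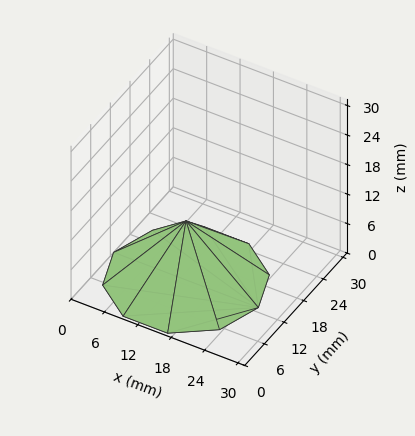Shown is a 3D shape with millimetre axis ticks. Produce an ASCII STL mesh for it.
Reading the render: the shape is a regular 10-sided pyramid, base circumscribed radius ≈ 13 mm, apex at z ≈ 12 mm (dimensions read to the nearest mm from the axis ticks). For the STL, each face is triangulated and given an outward normal.

solid part
  facet normal 0.0000 0.0000 -1.0000
    outer loop
      vertex 17.0 25.4 0.0
      vertex 23.5 20.6 0.0
      vertex 26.0 13.0 0.0
    endloop
  endfacet
  facet normal 0.0000 0.0000 -1.0000
    outer loop
      vertex 9.0 25.4 0.0
      vertex 17.0 25.4 0.0
      vertex 26.0 13.0 0.0
    endloop
  endfacet
  facet normal 0.0000 0.0000 -1.0000
    outer loop
      vertex 2.5 20.6 0.0
      vertex 9.0 25.4 0.0
      vertex 26.0 13.0 0.0
    endloop
  endfacet
  facet normal 0.0000 0.0000 -1.0000
    outer loop
      vertex 0.0 13.0 0.0
      vertex 2.5 20.6 0.0
      vertex 26.0 13.0 0.0
    endloop
  endfacet
  facet normal 0.0000 0.0000 -1.0000
    outer loop
      vertex 2.5 5.4 0.0
      vertex 0.0 13.0 0.0
      vertex 26.0 13.0 0.0
    endloop
  endfacet
  facet normal 0.0000 0.0000 -1.0000
    outer loop
      vertex 9.0 0.6 0.0
      vertex 2.5 5.4 0.0
      vertex 26.0 13.0 0.0
    endloop
  endfacet
  facet normal 0.0000 0.0000 -1.0000
    outer loop
      vertex 17.0 0.6 0.0
      vertex 9.0 0.6 0.0
      vertex 26.0 13.0 0.0
    endloop
  endfacet
  facet normal 0.0000 0.0000 -1.0000
    outer loop
      vertex 23.5 5.4 0.0
      vertex 17.0 0.6 0.0
      vertex 26.0 13.0 0.0
    endloop
  endfacet
  facet normal 0.6620 0.2178 0.7172
    outer loop
      vertex 26.0 13.0 0.0
      vertex 23.5 20.6 0.0
      vertex 13.0 13.0 12.0
    endloop
  endfacet
  facet normal 0.4140 0.5606 0.7172
    outer loop
      vertex 23.5 20.6 0.0
      vertex 17.0 25.4 0.0
      vertex 13.0 13.0 12.0
    endloop
  endfacet
  facet normal 0.0000 0.6954 0.7186
    outer loop
      vertex 17.0 25.4 0.0
      vertex 9.0 25.4 0.0
      vertex 13.0 13.0 12.0
    endloop
  endfacet
  facet normal -0.4140 0.5606 0.7172
    outer loop
      vertex 9.0 25.4 0.0
      vertex 2.5 20.6 0.0
      vertex 13.0 13.0 12.0
    endloop
  endfacet
  facet normal -0.6620 0.2178 0.7172
    outer loop
      vertex 2.5 20.6 0.0
      vertex 0.0 13.0 0.0
      vertex 13.0 13.0 12.0
    endloop
  endfacet
  facet normal -0.6620 -0.2178 0.7172
    outer loop
      vertex 0.0 13.0 0.0
      vertex 2.5 5.4 0.0
      vertex 13.0 13.0 12.0
    endloop
  endfacet
  facet normal -0.4140 -0.5606 0.7172
    outer loop
      vertex 2.5 5.4 0.0
      vertex 9.0 0.6 0.0
      vertex 13.0 13.0 12.0
    endloop
  endfacet
  facet normal 0.0000 -0.6954 0.7186
    outer loop
      vertex 9.0 0.6 0.0
      vertex 17.0 0.6 0.0
      vertex 13.0 13.0 12.0
    endloop
  endfacet
  facet normal 0.4140 -0.5606 0.7172
    outer loop
      vertex 17.0 0.6 0.0
      vertex 23.5 5.4 0.0
      vertex 13.0 13.0 12.0
    endloop
  endfacet
  facet normal 0.6620 -0.2178 0.7172
    outer loop
      vertex 23.5 5.4 0.0
      vertex 26.0 13.0 0.0
      vertex 13.0 13.0 12.0
    endloop
  endfacet
endsolid part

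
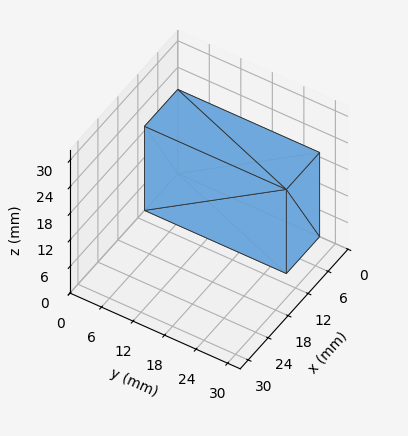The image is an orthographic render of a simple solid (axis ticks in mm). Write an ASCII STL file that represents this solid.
Reading the render: the shape is a rectangular box, roughly 10 × 27 mm footprint and 19 mm tall (dimensions read to the nearest mm from the axis ticks). For the STL, each face is triangulated and given an outward normal.

solid part
  facet normal 0.0000 0.0000 -1.0000
    outer loop
      vertex 10.0 27.0 0.0
      vertex 10.0 0.0 0.0
      vertex 0.0 0.0 0.0
    endloop
  endfacet
  facet normal 0.0000 0.0000 -1.0000
    outer loop
      vertex 0.0 27.0 0.0
      vertex 10.0 27.0 0.0
      vertex 0.0 0.0 0.0
    endloop
  endfacet
  facet normal 0.0000 0.0000 1.0000
    outer loop
      vertex 0.0 0.0 19.0
      vertex 10.0 0.0 19.0
      vertex 10.0 27.0 19.0
    endloop
  endfacet
  facet normal 0.0000 0.0000 1.0000
    outer loop
      vertex 0.0 0.0 19.0
      vertex 10.0 27.0 19.0
      vertex 0.0 27.0 19.0
    endloop
  endfacet
  facet normal 0.0000 -1.0000 0.0000
    outer loop
      vertex 0.0 0.0 0.0
      vertex 10.0 0.0 0.0
      vertex 10.0 0.0 19.0
    endloop
  endfacet
  facet normal 0.0000 -1.0000 0.0000
    outer loop
      vertex 0.0 0.0 0.0
      vertex 10.0 0.0 19.0
      vertex 0.0 0.0 19.0
    endloop
  endfacet
  facet normal 0.0000 1.0000 0.0000
    outer loop
      vertex 10.0 27.0 19.0
      vertex 10.0 27.0 0.0
      vertex 0.0 27.0 0.0
    endloop
  endfacet
  facet normal 0.0000 1.0000 0.0000
    outer loop
      vertex 0.0 27.0 19.0
      vertex 10.0 27.0 19.0
      vertex 0.0 27.0 0.0
    endloop
  endfacet
  facet normal -1.0000 0.0000 0.0000
    outer loop
      vertex 0.0 27.0 19.0
      vertex 0.0 27.0 0.0
      vertex 0.0 0.0 0.0
    endloop
  endfacet
  facet normal -1.0000 0.0000 0.0000
    outer loop
      vertex 0.0 0.0 19.0
      vertex 0.0 27.0 19.0
      vertex 0.0 0.0 0.0
    endloop
  endfacet
  facet normal 1.0000 0.0000 0.0000
    outer loop
      vertex 10.0 0.0 0.0
      vertex 10.0 27.0 0.0
      vertex 10.0 27.0 19.0
    endloop
  endfacet
  facet normal 1.0000 0.0000 0.0000
    outer loop
      vertex 10.0 0.0 0.0
      vertex 10.0 27.0 19.0
      vertex 10.0 0.0 19.0
    endloop
  endfacet
endsolid part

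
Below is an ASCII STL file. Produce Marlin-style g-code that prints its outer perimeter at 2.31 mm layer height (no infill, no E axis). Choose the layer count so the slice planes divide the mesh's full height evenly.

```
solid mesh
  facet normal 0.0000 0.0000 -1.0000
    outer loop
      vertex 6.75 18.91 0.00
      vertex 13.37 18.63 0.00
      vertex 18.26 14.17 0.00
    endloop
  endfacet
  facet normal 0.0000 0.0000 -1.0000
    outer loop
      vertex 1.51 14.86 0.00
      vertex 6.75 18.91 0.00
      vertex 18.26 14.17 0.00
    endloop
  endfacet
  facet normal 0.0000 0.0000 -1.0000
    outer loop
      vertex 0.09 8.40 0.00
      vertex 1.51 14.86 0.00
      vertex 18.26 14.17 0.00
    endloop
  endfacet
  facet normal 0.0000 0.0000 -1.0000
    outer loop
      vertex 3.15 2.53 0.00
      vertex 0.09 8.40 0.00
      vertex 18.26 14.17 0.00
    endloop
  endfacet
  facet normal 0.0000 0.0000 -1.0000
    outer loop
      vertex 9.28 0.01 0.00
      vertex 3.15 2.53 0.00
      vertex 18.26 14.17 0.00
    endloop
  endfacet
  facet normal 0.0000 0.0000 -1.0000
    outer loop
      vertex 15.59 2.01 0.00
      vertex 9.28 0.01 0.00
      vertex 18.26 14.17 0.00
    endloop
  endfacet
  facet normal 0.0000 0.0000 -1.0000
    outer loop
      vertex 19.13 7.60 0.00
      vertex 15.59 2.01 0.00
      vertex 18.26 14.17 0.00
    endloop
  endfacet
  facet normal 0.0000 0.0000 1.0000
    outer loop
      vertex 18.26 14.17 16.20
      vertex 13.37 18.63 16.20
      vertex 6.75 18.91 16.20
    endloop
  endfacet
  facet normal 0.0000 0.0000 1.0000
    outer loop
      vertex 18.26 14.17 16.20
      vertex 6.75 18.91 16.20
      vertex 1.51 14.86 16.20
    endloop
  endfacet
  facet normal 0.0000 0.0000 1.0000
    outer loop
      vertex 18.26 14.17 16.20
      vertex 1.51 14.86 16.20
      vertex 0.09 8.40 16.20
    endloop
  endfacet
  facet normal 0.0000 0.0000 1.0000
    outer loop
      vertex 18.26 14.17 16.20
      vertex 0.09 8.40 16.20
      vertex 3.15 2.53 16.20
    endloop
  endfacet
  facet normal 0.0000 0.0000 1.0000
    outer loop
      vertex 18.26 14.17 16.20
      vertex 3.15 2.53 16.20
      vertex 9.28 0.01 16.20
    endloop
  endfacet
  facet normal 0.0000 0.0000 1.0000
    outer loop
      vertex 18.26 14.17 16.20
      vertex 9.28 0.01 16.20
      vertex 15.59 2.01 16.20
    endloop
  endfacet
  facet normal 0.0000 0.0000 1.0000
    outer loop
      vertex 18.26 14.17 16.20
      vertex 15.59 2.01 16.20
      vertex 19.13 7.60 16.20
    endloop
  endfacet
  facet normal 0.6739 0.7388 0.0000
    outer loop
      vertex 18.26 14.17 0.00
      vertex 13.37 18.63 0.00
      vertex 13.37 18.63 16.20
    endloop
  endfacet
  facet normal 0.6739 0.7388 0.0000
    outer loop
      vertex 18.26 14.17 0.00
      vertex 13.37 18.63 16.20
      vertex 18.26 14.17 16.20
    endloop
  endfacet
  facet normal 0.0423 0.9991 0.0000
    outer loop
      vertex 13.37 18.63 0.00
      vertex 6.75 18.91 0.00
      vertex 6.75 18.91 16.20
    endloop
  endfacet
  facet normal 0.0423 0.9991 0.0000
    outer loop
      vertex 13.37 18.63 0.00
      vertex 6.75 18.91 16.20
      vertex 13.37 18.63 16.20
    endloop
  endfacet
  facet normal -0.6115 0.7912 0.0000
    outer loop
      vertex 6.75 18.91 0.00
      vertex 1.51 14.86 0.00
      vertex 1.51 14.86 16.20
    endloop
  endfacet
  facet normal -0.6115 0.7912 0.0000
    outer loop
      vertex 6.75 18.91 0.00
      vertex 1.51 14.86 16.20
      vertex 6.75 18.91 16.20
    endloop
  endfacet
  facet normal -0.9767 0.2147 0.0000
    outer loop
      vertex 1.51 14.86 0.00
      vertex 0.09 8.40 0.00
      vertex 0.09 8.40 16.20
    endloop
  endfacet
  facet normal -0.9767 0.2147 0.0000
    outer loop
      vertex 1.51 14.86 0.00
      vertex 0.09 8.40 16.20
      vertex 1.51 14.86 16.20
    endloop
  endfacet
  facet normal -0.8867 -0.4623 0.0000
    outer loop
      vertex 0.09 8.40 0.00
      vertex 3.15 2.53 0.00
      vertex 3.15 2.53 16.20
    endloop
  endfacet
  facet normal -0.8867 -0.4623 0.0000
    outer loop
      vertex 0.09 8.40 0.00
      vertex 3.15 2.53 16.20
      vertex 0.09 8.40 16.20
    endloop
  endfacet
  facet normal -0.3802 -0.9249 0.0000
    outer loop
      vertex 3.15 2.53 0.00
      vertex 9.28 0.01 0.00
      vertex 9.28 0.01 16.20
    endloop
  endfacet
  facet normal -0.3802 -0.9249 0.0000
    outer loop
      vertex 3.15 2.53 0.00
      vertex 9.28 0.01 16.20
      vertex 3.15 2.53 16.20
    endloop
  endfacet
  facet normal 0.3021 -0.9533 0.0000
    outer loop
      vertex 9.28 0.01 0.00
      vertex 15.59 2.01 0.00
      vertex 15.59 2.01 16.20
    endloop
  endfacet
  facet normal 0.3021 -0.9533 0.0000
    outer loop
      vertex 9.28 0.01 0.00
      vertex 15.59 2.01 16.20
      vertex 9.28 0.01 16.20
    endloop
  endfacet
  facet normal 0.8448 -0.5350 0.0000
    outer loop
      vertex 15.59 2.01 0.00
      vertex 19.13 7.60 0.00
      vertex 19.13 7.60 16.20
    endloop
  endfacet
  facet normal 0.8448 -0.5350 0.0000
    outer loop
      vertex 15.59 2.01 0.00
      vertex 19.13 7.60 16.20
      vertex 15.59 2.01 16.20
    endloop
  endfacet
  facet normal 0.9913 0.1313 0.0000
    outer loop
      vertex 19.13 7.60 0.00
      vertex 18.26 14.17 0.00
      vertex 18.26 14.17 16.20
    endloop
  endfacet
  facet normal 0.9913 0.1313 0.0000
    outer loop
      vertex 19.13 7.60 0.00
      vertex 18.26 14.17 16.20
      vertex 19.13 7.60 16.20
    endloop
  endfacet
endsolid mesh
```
; perimeter-only toolpath
G21 ; units = mm
G90 ; absolute positioning
G28 ; home
; layer 1
G0 Z2.31
G0 X18.26 Y14.17
G1 X13.37 Y18.63
G1 X6.75 Y18.91
G1 X1.51 Y14.86
G1 X0.09 Y8.40
G1 X3.15 Y2.53
G1 X9.28 Y0.01
G1 X15.59 Y2.01
G1 X19.13 Y7.60
G1 X18.26 Y14.17
; layer 2
G0 Z4.63
G0 X18.26 Y14.17
G1 X13.37 Y18.63
G1 X6.75 Y18.91
G1 X1.51 Y14.86
G1 X0.09 Y8.40
G1 X3.15 Y2.53
G1 X9.28 Y0.01
G1 X15.59 Y2.01
G1 X19.13 Y7.60
G1 X18.26 Y14.17
; layer 3
G0 Z6.94
G0 X18.26 Y14.17
G1 X13.37 Y18.63
G1 X6.75 Y18.91
G1 X1.51 Y14.86
G1 X0.09 Y8.40
G1 X3.15 Y2.53
G1 X9.28 Y0.01
G1 X15.59 Y2.01
G1 X19.13 Y7.60
G1 X18.26 Y14.17
; layer 4
G0 Z9.26
G0 X18.26 Y14.17
G1 X13.37 Y18.63
G1 X6.75 Y18.91
G1 X1.51 Y14.86
G1 X0.09 Y8.40
G1 X3.15 Y2.53
G1 X9.28 Y0.01
G1 X15.59 Y2.01
G1 X19.13 Y7.60
G1 X18.26 Y14.17
; layer 5
G0 Z11.57
G0 X18.26 Y14.17
G1 X13.37 Y18.63
G1 X6.75 Y18.91
G1 X1.51 Y14.86
G1 X0.09 Y8.40
G1 X3.15 Y2.53
G1 X9.28 Y0.01
G1 X15.59 Y2.01
G1 X19.13 Y7.60
G1 X18.26 Y14.17
; layer 6
G0 Z13.89
G0 X18.26 Y14.17
G1 X13.37 Y18.63
G1 X6.75 Y18.91
G1 X1.51 Y14.86
G1 X0.09 Y8.40
G1 X3.15 Y2.53
G1 X9.28 Y0.01
G1 X15.59 Y2.01
G1 X19.13 Y7.60
G1 X18.26 Y14.17
; layer 7
G0 Z16.20
G0 X18.26 Y14.17
G1 X13.37 Y18.63
G1 X6.75 Y18.91
G1 X1.51 Y14.86
G1 X0.09 Y8.40
G1 X3.15 Y2.53
G1 X9.28 Y0.01
G1 X15.59 Y2.01
G1 X19.13 Y7.60
G1 X18.26 Y14.17
M2 ; end

The solid is a regular 9-sided prism (a cylinder approximated with 9 flat sides), circumscribed radius ≈ 9.68 mm, height ≈ 16.2 mm. Slicing at Δz = 2.31 mm — 7 equal slices spanning the solid's height, so layer i sits at z = i·h/7 — gives 7 non-empty perimeters. Each is a 9-segment closed polygon; G0 lifts to the layer z and rapids to the start vertex, then G1 traces the edges.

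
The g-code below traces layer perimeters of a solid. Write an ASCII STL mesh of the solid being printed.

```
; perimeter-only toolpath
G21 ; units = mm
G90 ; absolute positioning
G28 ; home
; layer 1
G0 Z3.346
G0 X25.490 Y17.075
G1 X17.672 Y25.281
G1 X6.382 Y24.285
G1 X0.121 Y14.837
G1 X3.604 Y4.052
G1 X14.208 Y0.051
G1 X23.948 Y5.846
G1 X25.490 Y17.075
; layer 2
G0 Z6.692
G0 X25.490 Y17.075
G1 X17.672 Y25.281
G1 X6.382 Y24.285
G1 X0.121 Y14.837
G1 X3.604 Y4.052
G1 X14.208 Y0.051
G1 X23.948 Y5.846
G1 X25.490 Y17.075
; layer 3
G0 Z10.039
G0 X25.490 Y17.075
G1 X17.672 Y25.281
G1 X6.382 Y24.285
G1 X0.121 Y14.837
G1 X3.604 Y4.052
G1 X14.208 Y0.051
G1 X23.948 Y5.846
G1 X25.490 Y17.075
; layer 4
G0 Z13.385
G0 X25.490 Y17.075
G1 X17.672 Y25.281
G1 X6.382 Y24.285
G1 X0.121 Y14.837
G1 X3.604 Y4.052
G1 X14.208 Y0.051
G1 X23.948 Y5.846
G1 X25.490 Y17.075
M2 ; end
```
solid part
  facet normal 0.0000 0.0000 -1.0000
    outer loop
      vertex 6.382 24.285 0.000
      vertex 17.672 25.281 0.000
      vertex 25.490 17.075 0.000
    endloop
  endfacet
  facet normal 0.0000 0.0000 -1.0000
    outer loop
      vertex 0.121 14.837 0.000
      vertex 6.382 24.285 0.000
      vertex 25.490 17.075 0.000
    endloop
  endfacet
  facet normal 0.0000 0.0000 -1.0000
    outer loop
      vertex 3.604 4.052 0.000
      vertex 0.121 14.837 0.000
      vertex 25.490 17.075 0.000
    endloop
  endfacet
  facet normal 0.0000 0.0000 -1.0000
    outer loop
      vertex 14.208 0.051 0.000
      vertex 3.604 4.052 0.000
      vertex 25.490 17.075 0.000
    endloop
  endfacet
  facet normal 0.0000 0.0000 -1.0000
    outer loop
      vertex 23.948 5.846 0.000
      vertex 14.208 0.051 0.000
      vertex 25.490 17.075 0.000
    endloop
  endfacet
  facet normal 0.0000 0.0000 1.0000
    outer loop
      vertex 25.490 17.075 13.385
      vertex 17.672 25.281 13.385
      vertex 6.382 24.285 13.385
    endloop
  endfacet
  facet normal 0.0000 0.0000 1.0000
    outer loop
      vertex 25.490 17.075 13.385
      vertex 6.382 24.285 13.385
      vertex 0.121 14.837 13.385
    endloop
  endfacet
  facet normal 0.0000 0.0000 1.0000
    outer loop
      vertex 25.490 17.075 13.385
      vertex 0.121 14.837 13.385
      vertex 3.604 4.052 13.385
    endloop
  endfacet
  facet normal 0.0000 0.0000 1.0000
    outer loop
      vertex 25.490 17.075 13.385
      vertex 3.604 4.052 13.385
      vertex 14.208 0.051 13.385
    endloop
  endfacet
  facet normal 0.0000 0.0000 1.0000
    outer loop
      vertex 25.490 17.075 13.385
      vertex 14.208 0.051 13.385
      vertex 23.948 5.846 13.385
    endloop
  endfacet
  facet normal 0.7240 0.6898 0.0000
    outer loop
      vertex 25.490 17.075 0.000
      vertex 17.672 25.281 0.000
      vertex 17.672 25.281 13.385
    endloop
  endfacet
  facet normal 0.7240 0.6898 0.0000
    outer loop
      vertex 25.490 17.075 0.000
      vertex 17.672 25.281 13.385
      vertex 25.490 17.075 13.385
    endloop
  endfacet
  facet normal -0.0879 0.9961 0.0000
    outer loop
      vertex 17.672 25.281 0.000
      vertex 6.382 24.285 0.000
      vertex 6.382 24.285 13.385
    endloop
  endfacet
  facet normal -0.0879 0.9961 0.0000
    outer loop
      vertex 17.672 25.281 0.000
      vertex 6.382 24.285 13.385
      vertex 17.672 25.281 13.385
    endloop
  endfacet
  facet normal -0.8336 0.5524 0.0000
    outer loop
      vertex 6.382 24.285 0.000
      vertex 0.121 14.837 0.000
      vertex 0.121 14.837 13.385
    endloop
  endfacet
  facet normal -0.8336 0.5524 0.0000
    outer loop
      vertex 6.382 24.285 0.000
      vertex 0.121 14.837 13.385
      vertex 6.382 24.285 13.385
    endloop
  endfacet
  facet normal -0.9516 -0.3073 0.0000
    outer loop
      vertex 0.121 14.837 0.000
      vertex 3.604 4.052 0.000
      vertex 3.604 4.052 13.385
    endloop
  endfacet
  facet normal -0.9516 -0.3073 0.0000
    outer loop
      vertex 0.121 14.837 0.000
      vertex 3.604 4.052 13.385
      vertex 0.121 14.837 13.385
    endloop
  endfacet
  facet normal -0.3530 -0.9356 0.0000
    outer loop
      vertex 3.604 4.052 0.000
      vertex 14.208 0.051 0.000
      vertex 14.208 0.051 13.385
    endloop
  endfacet
  facet normal -0.3530 -0.9356 0.0000
    outer loop
      vertex 3.604 4.052 0.000
      vertex 14.208 0.051 13.385
      vertex 3.604 4.052 13.385
    endloop
  endfacet
  facet normal 0.5113 -0.8594 0.0000
    outer loop
      vertex 14.208 0.051 0.000
      vertex 23.948 5.846 0.000
      vertex 23.948 5.846 13.385
    endloop
  endfacet
  facet normal 0.5113 -0.8594 0.0000
    outer loop
      vertex 14.208 0.051 0.000
      vertex 23.948 5.846 13.385
      vertex 14.208 0.051 13.385
    endloop
  endfacet
  facet normal 0.9907 -0.1360 0.0000
    outer loop
      vertex 23.948 5.846 0.000
      vertex 25.490 17.075 0.000
      vertex 25.490 17.075 13.385
    endloop
  endfacet
  facet normal 0.9907 -0.1360 0.0000
    outer loop
      vertex 23.948 5.846 0.000
      vertex 25.490 17.075 13.385
      vertex 23.948 5.846 13.385
    endloop
  endfacet
endsolid part

The G0 Z moves step by Δz≈3.346 mm. Every layer's G1 loop is the same polygon, so the solid is a straight extrusion of it from z=0 to z≈13.4. Closing with flat bottom and top caps and triangulating gives 24 facets — a regular 7-sided prism (a cylinder approximated with 7 flat sides), circumscribed radius ≈ 13.1 mm, height ≈ 13.4 mm.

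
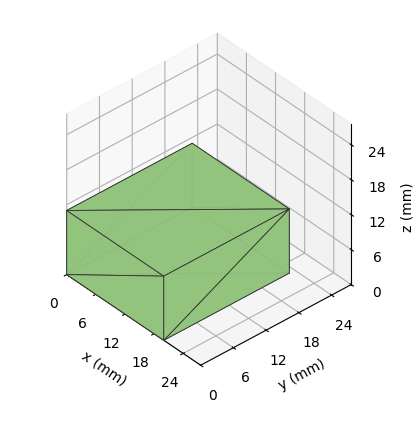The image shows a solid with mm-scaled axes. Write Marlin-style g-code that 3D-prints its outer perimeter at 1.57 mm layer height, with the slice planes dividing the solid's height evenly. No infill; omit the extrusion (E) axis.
Reading the render: the shape is a rectangular box, roughly 20 × 23 mm footprint and 11 mm tall (dimensions read to the nearest mm from the axis ticks). For the g-code, the solid's height is divided into equal slices at the stated Δz and each level perimeter traced with G1 moves after a G0 lift.

; perimeter-only toolpath
G21 ; units = mm
G90 ; absolute positioning
G28 ; home
; layer 1
G0 Z1.57
G0 X0.00 Y0.00
G1 X20.00 Y0.00
G1 X20.00 Y23.00
G1 X0.00 Y23.00
G1 X0.00 Y0.00
; layer 2
G0 Z3.14
G0 X0.00 Y0.00
G1 X20.00 Y0.00
G1 X20.00 Y23.00
G1 X0.00 Y23.00
G1 X0.00 Y0.00
; layer 3
G0 Z4.71
G0 X0.00 Y0.00
G1 X20.00 Y0.00
G1 X20.00 Y23.00
G1 X0.00 Y23.00
G1 X0.00 Y0.00
; layer 4
G0 Z6.29
G0 X0.00 Y0.00
G1 X20.00 Y0.00
G1 X20.00 Y23.00
G1 X0.00 Y23.00
G1 X0.00 Y0.00
; layer 5
G0 Z7.86
G0 X0.00 Y0.00
G1 X20.00 Y0.00
G1 X20.00 Y23.00
G1 X0.00 Y23.00
G1 X0.00 Y0.00
; layer 6
G0 Z9.43
G0 X0.00 Y0.00
G1 X20.00 Y0.00
G1 X20.00 Y23.00
G1 X0.00 Y23.00
G1 X0.00 Y0.00
; layer 7
G0 Z11.00
G0 X0.00 Y0.00
G1 X20.00 Y0.00
G1 X20.00 Y23.00
G1 X0.00 Y23.00
G1 X0.00 Y0.00
M2 ; end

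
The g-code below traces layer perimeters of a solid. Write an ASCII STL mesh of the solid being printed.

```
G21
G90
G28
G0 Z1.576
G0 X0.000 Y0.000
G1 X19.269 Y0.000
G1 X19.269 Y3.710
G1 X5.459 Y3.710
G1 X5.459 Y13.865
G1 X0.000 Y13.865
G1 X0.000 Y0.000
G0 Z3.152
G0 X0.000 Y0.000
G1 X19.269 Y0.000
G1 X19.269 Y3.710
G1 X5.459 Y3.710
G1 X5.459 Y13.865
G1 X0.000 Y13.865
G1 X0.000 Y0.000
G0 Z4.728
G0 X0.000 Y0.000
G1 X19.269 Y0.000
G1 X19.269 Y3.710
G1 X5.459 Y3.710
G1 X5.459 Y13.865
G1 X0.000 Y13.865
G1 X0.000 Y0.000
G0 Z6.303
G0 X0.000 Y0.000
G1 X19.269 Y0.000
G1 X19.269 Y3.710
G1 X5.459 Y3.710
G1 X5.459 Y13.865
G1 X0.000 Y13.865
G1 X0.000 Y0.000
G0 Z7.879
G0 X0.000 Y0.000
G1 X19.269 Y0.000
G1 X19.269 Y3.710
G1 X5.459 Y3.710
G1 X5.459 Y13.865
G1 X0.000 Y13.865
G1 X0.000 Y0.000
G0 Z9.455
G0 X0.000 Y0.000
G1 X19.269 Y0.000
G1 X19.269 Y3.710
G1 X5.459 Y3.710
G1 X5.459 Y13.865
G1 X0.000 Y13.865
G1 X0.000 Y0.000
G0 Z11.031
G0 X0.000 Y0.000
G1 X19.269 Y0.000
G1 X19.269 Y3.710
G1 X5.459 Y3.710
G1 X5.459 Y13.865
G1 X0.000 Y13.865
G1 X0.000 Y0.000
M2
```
solid part
  facet normal 0.0000 0.0000 -1.0000
    outer loop
      vertex 19.269 3.710 0.000
      vertex 19.269 0.000 0.000
      vertex 0.000 0.000 0.000
    endloop
  endfacet
  facet normal 0.0000 0.0000 -1.0000
    outer loop
      vertex 5.459 3.710 0.000
      vertex 19.269 3.710 0.000
      vertex 0.000 0.000 0.000
    endloop
  endfacet
  facet normal 0.0000 0.0000 -1.0000
    outer loop
      vertex 5.459 13.865 0.000
      vertex 5.459 3.710 0.000
      vertex 0.000 0.000 0.000
    endloop
  endfacet
  facet normal 0.0000 0.0000 -1.0000
    outer loop
      vertex 0.000 13.865 0.000
      vertex 5.459 13.865 0.000
      vertex 0.000 0.000 0.000
    endloop
  endfacet
  facet normal 0.0000 0.0000 1.0000
    outer loop
      vertex 0.000 0.000 11.031
      vertex 19.269 0.000 11.031
      vertex 19.269 3.710 11.031
    endloop
  endfacet
  facet normal 0.0000 0.0000 1.0000
    outer loop
      vertex 0.000 0.000 11.031
      vertex 19.269 3.710 11.031
      vertex 5.459 3.710 11.031
    endloop
  endfacet
  facet normal 0.0000 0.0000 1.0000
    outer loop
      vertex 0.000 0.000 11.031
      vertex 5.459 3.710 11.031
      vertex 5.459 13.865 11.031
    endloop
  endfacet
  facet normal 0.0000 0.0000 1.0000
    outer loop
      vertex 0.000 0.000 11.031
      vertex 5.459 13.865 11.031
      vertex 0.000 13.865 11.031
    endloop
  endfacet
  facet normal 0.0000 -1.0000 0.0000
    outer loop
      vertex 0.000 0.000 0.000
      vertex 19.269 0.000 0.000
      vertex 19.269 0.000 11.031
    endloop
  endfacet
  facet normal 0.0000 -1.0000 0.0000
    outer loop
      vertex 0.000 0.000 0.000
      vertex 19.269 0.000 11.031
      vertex 0.000 0.000 11.031
    endloop
  endfacet
  facet normal 1.0000 0.0000 0.0000
    outer loop
      vertex 19.269 0.000 0.000
      vertex 19.269 3.710 0.000
      vertex 19.269 3.710 11.031
    endloop
  endfacet
  facet normal 1.0000 0.0000 0.0000
    outer loop
      vertex 19.269 0.000 0.000
      vertex 19.269 3.710 11.031
      vertex 19.269 0.000 11.031
    endloop
  endfacet
  facet normal 0.0000 1.0000 0.0000
    outer loop
      vertex 19.269 3.710 0.000
      vertex 5.459 3.710 0.000
      vertex 5.459 3.710 11.031
    endloop
  endfacet
  facet normal 0.0000 1.0000 0.0000
    outer loop
      vertex 19.269 3.710 0.000
      vertex 5.459 3.710 11.031
      vertex 19.269 3.710 11.031
    endloop
  endfacet
  facet normal 1.0000 0.0000 0.0000
    outer loop
      vertex 5.459 3.710 0.000
      vertex 5.459 13.865 0.000
      vertex 5.459 13.865 11.031
    endloop
  endfacet
  facet normal 1.0000 0.0000 0.0000
    outer loop
      vertex 5.459 3.710 0.000
      vertex 5.459 13.865 11.031
      vertex 5.459 3.710 11.031
    endloop
  endfacet
  facet normal 0.0000 1.0000 0.0000
    outer loop
      vertex 5.459 13.865 0.000
      vertex 0.000 13.865 0.000
      vertex 0.000 13.865 11.031
    endloop
  endfacet
  facet normal 0.0000 1.0000 0.0000
    outer loop
      vertex 5.459 13.865 0.000
      vertex 0.000 13.865 11.031
      vertex 5.459 13.865 11.031
    endloop
  endfacet
  facet normal -1.0000 0.0000 0.0000
    outer loop
      vertex 0.000 13.865 0.000
      vertex 0.000 0.000 0.000
      vertex 0.000 0.000 11.031
    endloop
  endfacet
  facet normal -1.0000 0.0000 0.0000
    outer loop
      vertex 0.000 13.865 0.000
      vertex 0.000 0.000 11.031
      vertex 0.000 13.865 11.031
    endloop
  endfacet
endsolid part

The G0 Z moves step by Δz≈1.576 mm. Every layer's G1 loop is the same polygon, so the solid is a straight extrusion of it from z=0 to z≈11. Closing with flat bottom and top caps and triangulating gives 20 facets — an L-shaped prism: outer 19.3 × 13.9 mm, arm thicknesses ≈ 3.71 mm (horizontal) and 5.46 mm (vertical), extruded 11 mm in z.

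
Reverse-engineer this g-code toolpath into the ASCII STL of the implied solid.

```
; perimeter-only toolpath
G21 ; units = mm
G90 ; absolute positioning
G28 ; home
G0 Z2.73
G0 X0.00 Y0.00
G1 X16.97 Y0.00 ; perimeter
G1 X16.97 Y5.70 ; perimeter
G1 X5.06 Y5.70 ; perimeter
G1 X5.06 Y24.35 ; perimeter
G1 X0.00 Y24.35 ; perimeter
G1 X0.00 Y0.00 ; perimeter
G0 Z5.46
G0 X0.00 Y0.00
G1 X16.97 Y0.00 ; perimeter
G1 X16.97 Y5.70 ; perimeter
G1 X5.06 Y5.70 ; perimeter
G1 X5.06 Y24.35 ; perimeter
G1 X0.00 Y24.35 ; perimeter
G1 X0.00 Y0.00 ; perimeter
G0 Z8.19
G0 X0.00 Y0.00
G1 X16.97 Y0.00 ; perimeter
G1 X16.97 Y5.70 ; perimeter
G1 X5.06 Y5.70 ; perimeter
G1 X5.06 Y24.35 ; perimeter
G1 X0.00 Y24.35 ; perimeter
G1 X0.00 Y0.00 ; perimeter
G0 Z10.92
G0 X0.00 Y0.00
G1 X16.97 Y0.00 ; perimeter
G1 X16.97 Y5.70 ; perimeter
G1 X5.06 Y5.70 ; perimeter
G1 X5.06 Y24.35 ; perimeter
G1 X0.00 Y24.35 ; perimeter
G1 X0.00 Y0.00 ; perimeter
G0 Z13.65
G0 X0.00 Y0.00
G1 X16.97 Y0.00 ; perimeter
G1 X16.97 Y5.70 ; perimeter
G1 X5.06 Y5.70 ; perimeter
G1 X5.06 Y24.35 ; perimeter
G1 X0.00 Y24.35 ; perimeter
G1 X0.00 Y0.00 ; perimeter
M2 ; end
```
solid part
  facet normal 0.0000 0.0000 -1.0000
    outer loop
      vertex 16.97 5.70 0.00
      vertex 16.97 0.00 0.00
      vertex 0.00 0.00 0.00
    endloop
  endfacet
  facet normal 0.0000 0.0000 -1.0000
    outer loop
      vertex 5.06 5.70 0.00
      vertex 16.97 5.70 0.00
      vertex 0.00 0.00 0.00
    endloop
  endfacet
  facet normal 0.0000 0.0000 -1.0000
    outer loop
      vertex 5.06 24.35 0.00
      vertex 5.06 5.70 0.00
      vertex 0.00 0.00 0.00
    endloop
  endfacet
  facet normal 0.0000 0.0000 -1.0000
    outer loop
      vertex 0.00 24.35 0.00
      vertex 5.06 24.35 0.00
      vertex 0.00 0.00 0.00
    endloop
  endfacet
  facet normal 0.0000 0.0000 1.0000
    outer loop
      vertex 0.00 0.00 13.65
      vertex 16.97 0.00 13.65
      vertex 16.97 5.70 13.65
    endloop
  endfacet
  facet normal 0.0000 0.0000 1.0000
    outer loop
      vertex 0.00 0.00 13.65
      vertex 16.97 5.70 13.65
      vertex 5.06 5.70 13.65
    endloop
  endfacet
  facet normal 0.0000 0.0000 1.0000
    outer loop
      vertex 0.00 0.00 13.65
      vertex 5.06 5.70 13.65
      vertex 5.06 24.35 13.65
    endloop
  endfacet
  facet normal 0.0000 0.0000 1.0000
    outer loop
      vertex 0.00 0.00 13.65
      vertex 5.06 24.35 13.65
      vertex 0.00 24.35 13.65
    endloop
  endfacet
  facet normal 0.0000 -1.0000 0.0000
    outer loop
      vertex 0.00 0.00 0.00
      vertex 16.97 0.00 0.00
      vertex 16.97 0.00 13.65
    endloop
  endfacet
  facet normal 0.0000 -1.0000 0.0000
    outer loop
      vertex 0.00 0.00 0.00
      vertex 16.97 0.00 13.65
      vertex 0.00 0.00 13.65
    endloop
  endfacet
  facet normal 1.0000 0.0000 0.0000
    outer loop
      vertex 16.97 0.00 0.00
      vertex 16.97 5.70 0.00
      vertex 16.97 5.70 13.65
    endloop
  endfacet
  facet normal 1.0000 0.0000 0.0000
    outer loop
      vertex 16.97 0.00 0.00
      vertex 16.97 5.70 13.65
      vertex 16.97 0.00 13.65
    endloop
  endfacet
  facet normal 0.0000 1.0000 0.0000
    outer loop
      vertex 16.97 5.70 0.00
      vertex 5.06 5.70 0.00
      vertex 5.06 5.70 13.65
    endloop
  endfacet
  facet normal 0.0000 1.0000 0.0000
    outer loop
      vertex 16.97 5.70 0.00
      vertex 5.06 5.70 13.65
      vertex 16.97 5.70 13.65
    endloop
  endfacet
  facet normal 1.0000 0.0000 0.0000
    outer loop
      vertex 5.06 5.70 0.00
      vertex 5.06 24.35 0.00
      vertex 5.06 24.35 13.65
    endloop
  endfacet
  facet normal 1.0000 0.0000 0.0000
    outer loop
      vertex 5.06 5.70 0.00
      vertex 5.06 24.35 13.65
      vertex 5.06 5.70 13.65
    endloop
  endfacet
  facet normal 0.0000 1.0000 0.0000
    outer loop
      vertex 5.06 24.35 0.00
      vertex 0.00 24.35 0.00
      vertex 0.00 24.35 13.65
    endloop
  endfacet
  facet normal 0.0000 1.0000 0.0000
    outer loop
      vertex 5.06 24.35 0.00
      vertex 0.00 24.35 13.65
      vertex 5.06 24.35 13.65
    endloop
  endfacet
  facet normal -1.0000 0.0000 0.0000
    outer loop
      vertex 0.00 24.35 0.00
      vertex 0.00 0.00 0.00
      vertex 0.00 0.00 13.65
    endloop
  endfacet
  facet normal -1.0000 0.0000 0.0000
    outer loop
      vertex 0.00 24.35 0.00
      vertex 0.00 0.00 13.65
      vertex 0.00 24.35 13.65
    endloop
  endfacet
endsolid part

The G0 Z moves step by Δz≈2.73 mm. Every layer's G1 loop is the same polygon, so the solid is a straight extrusion of it from z=0 to z≈13.7. Closing with flat bottom and top caps and triangulating gives 20 facets — an L-shaped prism: outer 17 × 24.4 mm, arm thicknesses ≈ 5.7 mm (horizontal) and 5.06 mm (vertical), extruded 13.7 mm in z.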